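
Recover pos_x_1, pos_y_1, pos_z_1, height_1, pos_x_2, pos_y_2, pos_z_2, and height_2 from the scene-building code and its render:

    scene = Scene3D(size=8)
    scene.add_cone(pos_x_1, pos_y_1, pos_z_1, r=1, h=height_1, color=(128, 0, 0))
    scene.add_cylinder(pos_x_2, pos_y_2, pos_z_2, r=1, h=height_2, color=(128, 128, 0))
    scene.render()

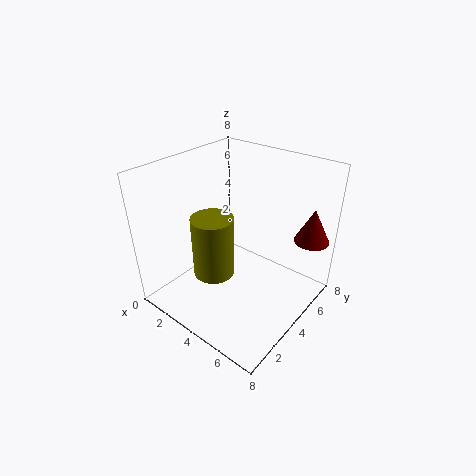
pos_x_1 = 7
pos_y_1 = 7
pos_z_1 = 3.5
height_1 = 2
pos_x_2 = 4.5
pos_y_2 = 1.5
pos_z_2 = 3.5
height_2 = 3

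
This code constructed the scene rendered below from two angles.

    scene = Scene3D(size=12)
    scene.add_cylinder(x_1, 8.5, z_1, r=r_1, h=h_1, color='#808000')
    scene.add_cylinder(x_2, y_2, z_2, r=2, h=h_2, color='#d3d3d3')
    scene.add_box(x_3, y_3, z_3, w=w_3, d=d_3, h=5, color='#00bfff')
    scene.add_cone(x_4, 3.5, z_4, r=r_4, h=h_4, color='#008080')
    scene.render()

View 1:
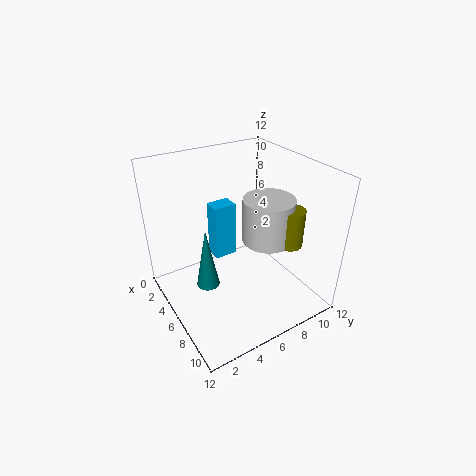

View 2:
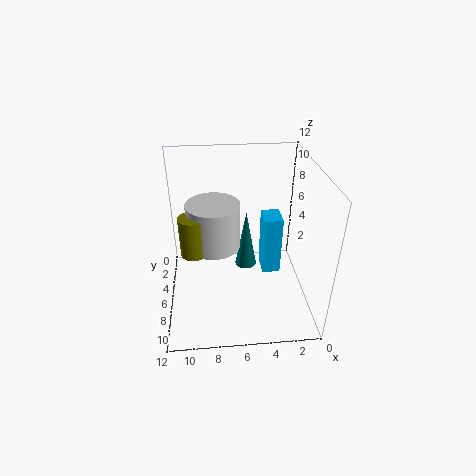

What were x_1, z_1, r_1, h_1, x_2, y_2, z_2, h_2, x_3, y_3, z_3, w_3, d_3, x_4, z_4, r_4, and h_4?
x_1 = 9.5, z_1 = 6.5, r_1 = 1, h_1 = 3, x_2 = 8, y_2 = 7.5, z_2 = 6.5, h_2 = 3.5, x_3 = 2.5, y_3 = 5, z_3 = 3, w_3 = 1.5, d_3 = 2, x_4 = 5, z_4 = 1.5, r_4 = 1, h_4 = 5.5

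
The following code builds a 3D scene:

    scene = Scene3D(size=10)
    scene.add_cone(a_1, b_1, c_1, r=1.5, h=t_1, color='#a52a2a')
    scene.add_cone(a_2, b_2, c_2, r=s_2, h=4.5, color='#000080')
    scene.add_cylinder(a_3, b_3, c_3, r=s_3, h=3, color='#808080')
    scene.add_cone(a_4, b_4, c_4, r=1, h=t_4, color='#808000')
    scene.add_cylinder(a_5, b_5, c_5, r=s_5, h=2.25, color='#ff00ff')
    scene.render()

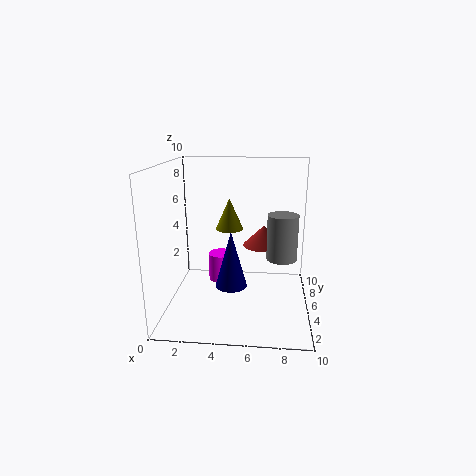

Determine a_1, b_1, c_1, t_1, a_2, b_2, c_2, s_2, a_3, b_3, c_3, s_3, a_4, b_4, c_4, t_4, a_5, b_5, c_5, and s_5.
a_1 = 6.75; b_1 = 6.5; c_1 = 4; t_1 = 1.5; a_2 = 4.25; b_2 = 7; c_2 = 0.25; s_2 = 1.25; a_3 = 8; b_3 = 4; c_3 = 4; s_3 = 1; a_4 = 4.25; b_4 = 6.25; c_4 = 5.25; t_4 = 2.25; a_5 = 3.25; b_5 = 8.25; c_5 = 0.25; s_5 = 1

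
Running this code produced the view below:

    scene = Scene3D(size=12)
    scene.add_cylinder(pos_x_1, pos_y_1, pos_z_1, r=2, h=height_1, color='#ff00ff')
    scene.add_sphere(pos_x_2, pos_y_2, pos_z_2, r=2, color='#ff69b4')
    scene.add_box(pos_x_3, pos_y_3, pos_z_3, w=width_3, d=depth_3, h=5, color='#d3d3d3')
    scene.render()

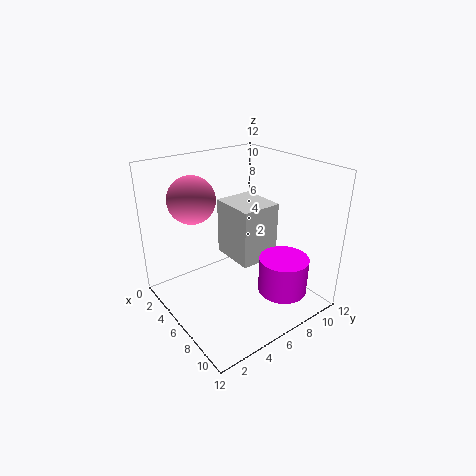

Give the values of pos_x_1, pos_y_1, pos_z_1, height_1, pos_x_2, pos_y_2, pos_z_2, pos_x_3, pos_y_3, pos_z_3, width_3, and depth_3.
pos_x_1 = 9.5; pos_y_1 = 8; pos_z_1 = 2; height_1 = 3; pos_x_2 = 3; pos_y_2 = 3.5; pos_z_2 = 9; pos_x_3 = 3; pos_y_3 = 6; pos_z_3 = 3.5; width_3 = 4; depth_3 = 3.5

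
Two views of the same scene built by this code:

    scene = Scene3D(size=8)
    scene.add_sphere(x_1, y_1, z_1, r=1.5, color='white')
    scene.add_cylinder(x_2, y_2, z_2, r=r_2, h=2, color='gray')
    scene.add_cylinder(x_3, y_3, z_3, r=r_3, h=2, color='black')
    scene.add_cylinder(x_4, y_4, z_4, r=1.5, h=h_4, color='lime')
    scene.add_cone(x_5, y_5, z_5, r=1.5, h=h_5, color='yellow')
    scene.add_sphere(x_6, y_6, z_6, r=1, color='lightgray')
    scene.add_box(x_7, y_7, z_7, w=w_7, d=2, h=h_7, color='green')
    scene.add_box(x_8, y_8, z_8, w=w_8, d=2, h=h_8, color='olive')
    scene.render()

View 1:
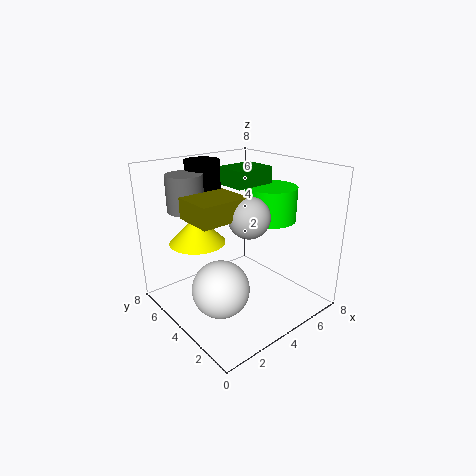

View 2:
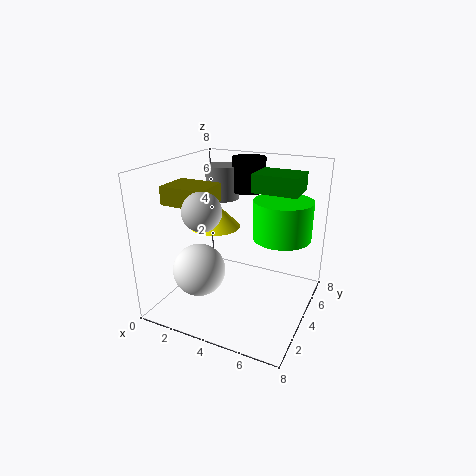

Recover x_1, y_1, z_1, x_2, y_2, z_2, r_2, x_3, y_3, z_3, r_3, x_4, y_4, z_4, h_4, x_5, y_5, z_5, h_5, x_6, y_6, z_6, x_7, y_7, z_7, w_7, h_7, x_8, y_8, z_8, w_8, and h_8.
x_1 = 2, y_1 = 3, z_1 = 2, x_2 = 2, y_2 = 6, z_2 = 5.5, r_2 = 1, x_3 = 3.5, y_3 = 6.5, z_3 = 6, r_3 = 1, x_4 = 6.5, y_4 = 4, z_4 = 4.5, h_4 = 2, x_5 = 2, y_5 = 5, z_5 = 4, h_5 = 1.5, x_6 = 3, y_6 = 2, z_6 = 6, x_7 = 4.5, y_7 = 4.5, z_7 = 6.5, w_7 = 2.5, h_7 = 1, x_8 = 0.5, y_8 = 2, z_8 = 6, w_8 = 2.5, h_8 = 1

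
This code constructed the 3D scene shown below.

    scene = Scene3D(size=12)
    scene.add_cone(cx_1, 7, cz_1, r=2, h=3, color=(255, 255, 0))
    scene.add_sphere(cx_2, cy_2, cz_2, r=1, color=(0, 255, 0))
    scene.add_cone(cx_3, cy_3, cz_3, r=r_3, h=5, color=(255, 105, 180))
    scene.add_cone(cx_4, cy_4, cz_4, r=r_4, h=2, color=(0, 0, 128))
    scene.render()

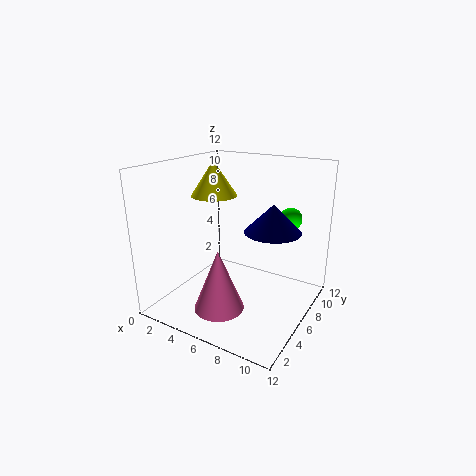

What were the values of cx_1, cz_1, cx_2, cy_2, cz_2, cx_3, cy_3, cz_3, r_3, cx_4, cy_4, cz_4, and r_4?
cx_1 = 3; cz_1 = 9; cx_2 = 9; cy_2 = 10; cz_2 = 7; cx_3 = 6; cy_3 = 3; cz_3 = 1; r_3 = 2; cx_4 = 10; cy_4 = 4; cz_4 = 8; r_4 = 2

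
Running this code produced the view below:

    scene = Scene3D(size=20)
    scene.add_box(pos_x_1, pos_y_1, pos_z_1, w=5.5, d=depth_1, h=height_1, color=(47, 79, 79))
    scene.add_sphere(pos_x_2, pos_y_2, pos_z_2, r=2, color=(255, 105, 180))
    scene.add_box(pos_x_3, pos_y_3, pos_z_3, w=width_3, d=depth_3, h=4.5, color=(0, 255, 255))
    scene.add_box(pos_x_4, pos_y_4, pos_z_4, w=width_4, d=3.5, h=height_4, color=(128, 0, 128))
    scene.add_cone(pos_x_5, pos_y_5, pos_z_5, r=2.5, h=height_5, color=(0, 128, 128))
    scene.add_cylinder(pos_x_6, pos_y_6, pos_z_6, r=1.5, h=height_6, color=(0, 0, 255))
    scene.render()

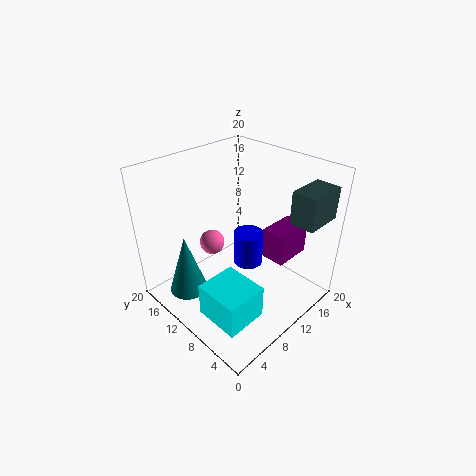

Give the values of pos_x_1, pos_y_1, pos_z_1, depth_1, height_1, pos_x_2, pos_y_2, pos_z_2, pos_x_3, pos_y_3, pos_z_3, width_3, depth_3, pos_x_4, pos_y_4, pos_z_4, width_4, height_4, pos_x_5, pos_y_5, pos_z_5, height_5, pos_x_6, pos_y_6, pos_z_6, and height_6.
pos_x_1 = 14, pos_y_1 = 1, pos_z_1 = 13, depth_1 = 3.5, height_1 = 4.5, pos_x_2 = 11.5, pos_y_2 = 17.5, pos_z_2 = 5, pos_x_3 = 1.5, pos_y_3 = 2.5, pos_z_3 = 3, width_3 = 5.5, depth_3 = 6, pos_x_4 = 13, pos_y_4 = 4.5, pos_z_4 = 6.5, width_4 = 5.5, height_4 = 4.5, pos_x_5 = 2.5, pos_y_5 = 12, pos_z_5 = 4.5, height_5 = 8, pos_x_6 = 4, pos_y_6 = 2.5, pos_z_6 = 13.5, height_6 = 3.5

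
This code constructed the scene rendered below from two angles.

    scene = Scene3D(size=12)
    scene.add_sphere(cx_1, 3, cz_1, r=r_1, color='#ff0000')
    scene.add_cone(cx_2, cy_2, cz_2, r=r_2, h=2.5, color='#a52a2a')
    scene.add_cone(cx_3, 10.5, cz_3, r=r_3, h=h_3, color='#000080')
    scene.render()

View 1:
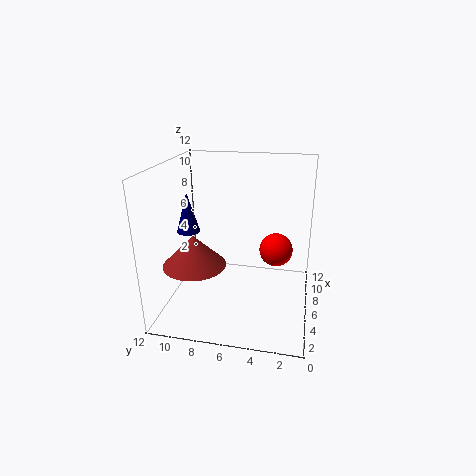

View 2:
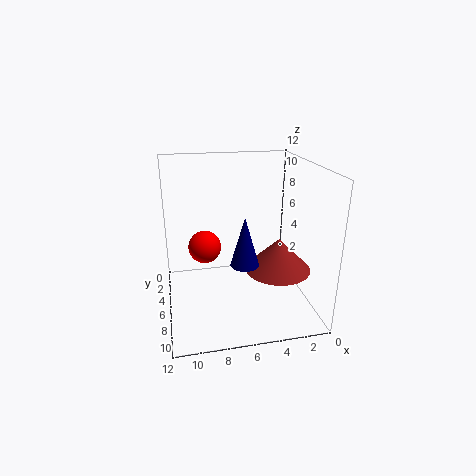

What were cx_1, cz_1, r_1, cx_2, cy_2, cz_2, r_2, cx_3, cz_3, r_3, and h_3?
cx_1 = 8.5
cz_1 = 4
r_1 = 1.5
cx_2 = 3.5
cy_2 = 9
cz_2 = 4.5
r_2 = 2.5
cx_3 = 6.5
cz_3 = 6
r_3 = 1
h_3 = 3.5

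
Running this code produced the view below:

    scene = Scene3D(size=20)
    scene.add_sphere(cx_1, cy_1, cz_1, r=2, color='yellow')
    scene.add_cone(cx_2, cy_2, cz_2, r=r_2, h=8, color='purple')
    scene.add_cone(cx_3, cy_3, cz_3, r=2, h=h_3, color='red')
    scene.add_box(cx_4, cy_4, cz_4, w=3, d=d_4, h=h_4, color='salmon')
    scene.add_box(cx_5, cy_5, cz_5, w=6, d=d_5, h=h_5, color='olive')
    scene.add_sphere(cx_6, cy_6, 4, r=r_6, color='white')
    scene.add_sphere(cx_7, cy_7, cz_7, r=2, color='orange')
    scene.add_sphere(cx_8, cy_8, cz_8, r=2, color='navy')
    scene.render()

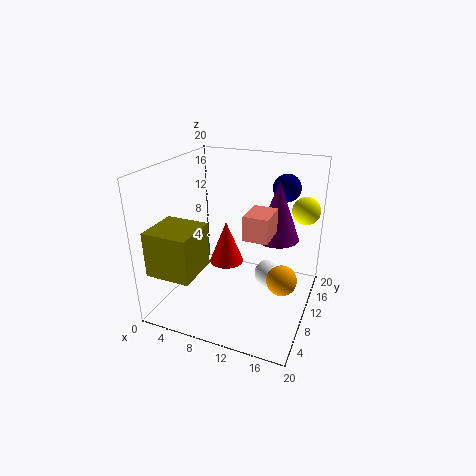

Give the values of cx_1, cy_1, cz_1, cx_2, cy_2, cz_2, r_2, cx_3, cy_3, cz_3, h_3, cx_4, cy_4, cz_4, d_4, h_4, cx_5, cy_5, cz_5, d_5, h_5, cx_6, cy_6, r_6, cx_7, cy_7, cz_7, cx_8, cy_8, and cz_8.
cx_1 = 18
cy_1 = 16
cz_1 = 13
cx_2 = 15
cy_2 = 12
cz_2 = 10
r_2 = 3
cx_3 = 11
cy_3 = 4
cz_3 = 10
h_3 = 5
cx_4 = 13
cy_4 = 4
cz_4 = 13
d_4 = 4
h_4 = 3
cx_5 = 1
cy_5 = 1
cz_5 = 7
d_5 = 6
h_5 = 6
cx_6 = 14
cy_6 = 12
r_6 = 2
cx_7 = 17
cy_7 = 8
cz_7 = 6
cx_8 = 15
cy_8 = 16
cz_8 = 16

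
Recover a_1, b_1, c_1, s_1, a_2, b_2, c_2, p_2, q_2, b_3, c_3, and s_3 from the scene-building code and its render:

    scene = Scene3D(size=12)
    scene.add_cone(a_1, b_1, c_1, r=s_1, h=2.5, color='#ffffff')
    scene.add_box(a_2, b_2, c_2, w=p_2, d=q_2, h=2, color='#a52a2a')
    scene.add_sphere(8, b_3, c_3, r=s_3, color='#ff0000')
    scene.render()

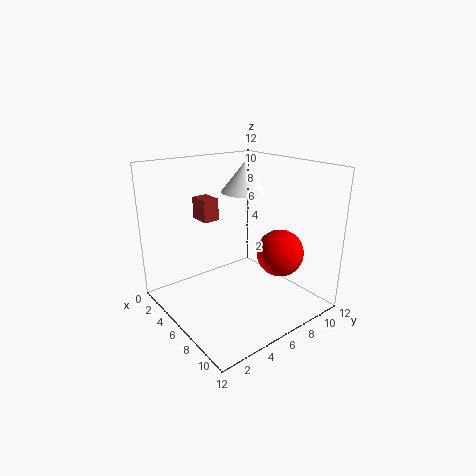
a_1 = 5
b_1 = 7.5
c_1 = 9.5
s_1 = 2
a_2 = 0.5
b_2 = 5
c_2 = 6.5
p_2 = 2
q_2 = 1.5
b_3 = 9
c_3 = 4.5
s_3 = 2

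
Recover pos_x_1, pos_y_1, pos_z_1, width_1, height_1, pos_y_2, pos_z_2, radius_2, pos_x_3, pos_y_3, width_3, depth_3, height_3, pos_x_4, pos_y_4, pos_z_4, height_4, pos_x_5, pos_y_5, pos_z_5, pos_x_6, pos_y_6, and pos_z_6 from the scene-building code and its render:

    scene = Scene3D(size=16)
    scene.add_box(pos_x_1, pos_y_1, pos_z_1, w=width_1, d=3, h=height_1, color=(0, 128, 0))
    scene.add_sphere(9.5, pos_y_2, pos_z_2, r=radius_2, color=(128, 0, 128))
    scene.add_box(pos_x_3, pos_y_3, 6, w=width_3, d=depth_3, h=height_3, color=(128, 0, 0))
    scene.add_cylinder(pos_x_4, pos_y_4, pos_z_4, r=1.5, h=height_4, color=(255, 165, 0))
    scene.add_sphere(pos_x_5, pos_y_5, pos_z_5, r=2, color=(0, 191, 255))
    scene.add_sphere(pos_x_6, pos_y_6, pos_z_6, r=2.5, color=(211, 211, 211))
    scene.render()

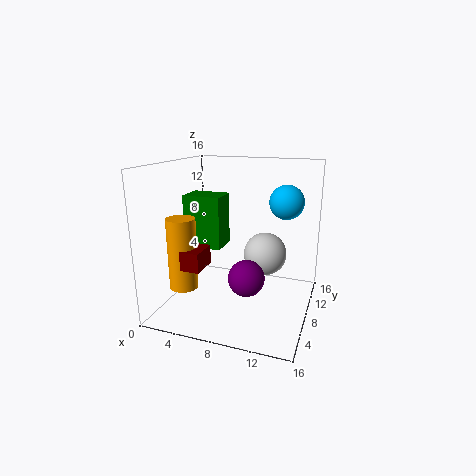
pos_x_1 = 3
pos_y_1 = 5
pos_z_1 = 7.5
width_1 = 4
height_1 = 5.5
pos_y_2 = 6.5
pos_z_2 = 4
radius_2 = 2
pos_x_3 = 4
pos_y_3 = 2
width_3 = 2
depth_3 = 3
height_3 = 2
pos_x_4 = 3.5
pos_y_4 = 3.5
pos_z_4 = 3.5
height_4 = 7.5
pos_x_5 = 12.5
pos_y_5 = 12
pos_z_5 = 11.5
pos_x_6 = 10.5
pos_y_6 = 10.5
pos_z_6 = 5.5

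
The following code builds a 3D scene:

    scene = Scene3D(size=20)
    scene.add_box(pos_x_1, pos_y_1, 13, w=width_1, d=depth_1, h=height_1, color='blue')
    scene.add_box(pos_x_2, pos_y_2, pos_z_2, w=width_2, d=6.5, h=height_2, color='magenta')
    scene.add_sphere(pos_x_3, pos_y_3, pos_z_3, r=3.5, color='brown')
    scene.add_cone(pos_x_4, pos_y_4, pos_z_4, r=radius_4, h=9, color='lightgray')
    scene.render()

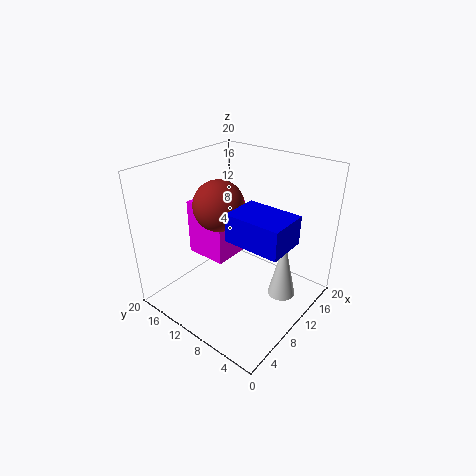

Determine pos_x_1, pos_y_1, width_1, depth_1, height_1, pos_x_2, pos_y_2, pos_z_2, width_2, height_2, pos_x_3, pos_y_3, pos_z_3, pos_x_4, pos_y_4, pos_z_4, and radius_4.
pos_x_1 = 4.5
pos_y_1 = 0.5
width_1 = 5
depth_1 = 7
height_1 = 3.5
pos_x_2 = 9.5
pos_y_2 = 13
pos_z_2 = 4.5
width_2 = 6
height_2 = 8.5
pos_x_3 = 9
pos_y_3 = 12.5
pos_z_3 = 14.5
pos_x_4 = 13.5
pos_y_4 = 4.5
pos_z_4 = 1
radius_4 = 2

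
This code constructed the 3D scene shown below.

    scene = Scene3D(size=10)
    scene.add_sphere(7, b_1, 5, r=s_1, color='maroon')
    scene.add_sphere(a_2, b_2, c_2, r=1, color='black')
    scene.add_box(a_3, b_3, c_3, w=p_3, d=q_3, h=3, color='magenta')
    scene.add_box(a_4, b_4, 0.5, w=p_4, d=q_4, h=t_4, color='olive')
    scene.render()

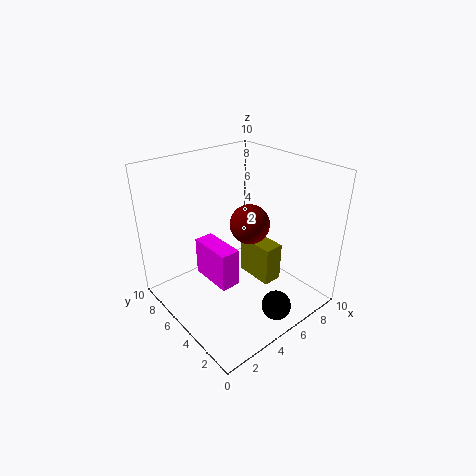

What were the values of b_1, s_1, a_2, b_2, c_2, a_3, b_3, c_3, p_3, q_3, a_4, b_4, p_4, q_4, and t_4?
b_1 = 6
s_1 = 1.5
a_2 = 5.5
b_2 = 1.5
c_2 = 1
a_3 = 4
b_3 = 5.5
c_3 = 0.5
p_3 = 1.5
q_3 = 3.5
a_4 = 7
b_4 = 4
p_4 = 1.5
q_4 = 3
t_4 = 3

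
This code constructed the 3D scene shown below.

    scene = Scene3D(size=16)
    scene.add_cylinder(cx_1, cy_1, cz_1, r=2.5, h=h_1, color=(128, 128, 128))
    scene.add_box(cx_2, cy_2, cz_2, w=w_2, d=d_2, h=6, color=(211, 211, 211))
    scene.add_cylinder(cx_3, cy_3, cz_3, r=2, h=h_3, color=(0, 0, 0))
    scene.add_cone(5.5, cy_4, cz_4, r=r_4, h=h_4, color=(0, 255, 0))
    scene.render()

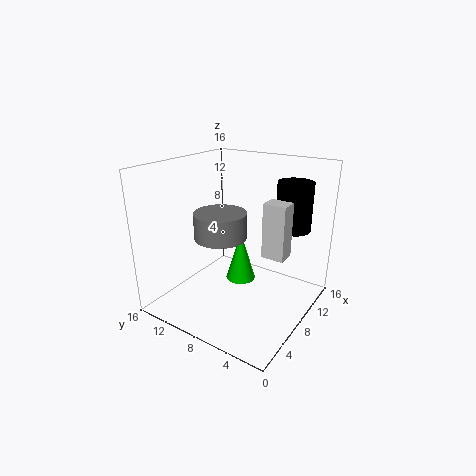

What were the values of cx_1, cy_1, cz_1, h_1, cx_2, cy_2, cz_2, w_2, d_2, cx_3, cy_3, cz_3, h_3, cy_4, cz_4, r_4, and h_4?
cx_1 = 3.5; cy_1 = 7; cz_1 = 10; h_1 = 2.5; cx_2 = 8; cy_2 = 2.5; cz_2 = 6.5; w_2 = 2; d_2 = 2.5; cx_3 = 12.5; cy_3 = 3.5; cz_3 = 8.5; h_3 = 5.5; cy_4 = 6; cz_4 = 5; r_4 = 1.5; h_4 = 5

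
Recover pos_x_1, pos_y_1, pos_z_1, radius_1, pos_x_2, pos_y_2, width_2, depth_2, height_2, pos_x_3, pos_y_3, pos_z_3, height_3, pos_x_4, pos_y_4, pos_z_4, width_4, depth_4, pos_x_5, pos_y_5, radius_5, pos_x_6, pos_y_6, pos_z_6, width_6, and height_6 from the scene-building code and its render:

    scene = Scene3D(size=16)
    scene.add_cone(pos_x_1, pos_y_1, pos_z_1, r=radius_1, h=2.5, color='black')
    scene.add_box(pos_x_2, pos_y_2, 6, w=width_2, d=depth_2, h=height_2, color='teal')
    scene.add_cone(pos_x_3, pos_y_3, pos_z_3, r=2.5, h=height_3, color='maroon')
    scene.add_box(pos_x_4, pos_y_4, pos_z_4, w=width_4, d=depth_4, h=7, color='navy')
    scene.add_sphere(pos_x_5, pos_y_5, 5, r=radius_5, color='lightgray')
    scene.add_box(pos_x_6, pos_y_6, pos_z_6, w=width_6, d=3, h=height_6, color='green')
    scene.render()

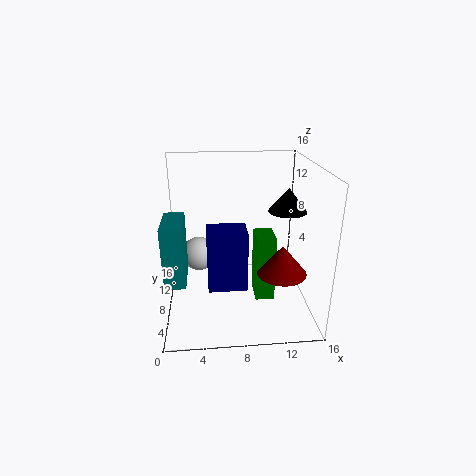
pos_x_1 = 13, pos_y_1 = 6.5, pos_z_1 = 11.5, radius_1 = 2, pos_x_2 = 0.5, pos_y_2 = 1.5, width_2 = 2, depth_2 = 4.5, height_2 = 6, pos_x_3 = 12, pos_y_3 = 3.5, pos_z_3 = 6, height_3 = 3, pos_x_4 = 4.5, pos_y_4 = 6.5, pos_z_4 = 2, width_4 = 4.5, depth_4 = 3.5, pos_x_5 = 3.5, pos_y_5 = 10.5, radius_5 = 2, pos_x_6 = 9.5, pos_y_6 = 4, pos_z_6 = 2.5, width_6 = 2, height_6 = 7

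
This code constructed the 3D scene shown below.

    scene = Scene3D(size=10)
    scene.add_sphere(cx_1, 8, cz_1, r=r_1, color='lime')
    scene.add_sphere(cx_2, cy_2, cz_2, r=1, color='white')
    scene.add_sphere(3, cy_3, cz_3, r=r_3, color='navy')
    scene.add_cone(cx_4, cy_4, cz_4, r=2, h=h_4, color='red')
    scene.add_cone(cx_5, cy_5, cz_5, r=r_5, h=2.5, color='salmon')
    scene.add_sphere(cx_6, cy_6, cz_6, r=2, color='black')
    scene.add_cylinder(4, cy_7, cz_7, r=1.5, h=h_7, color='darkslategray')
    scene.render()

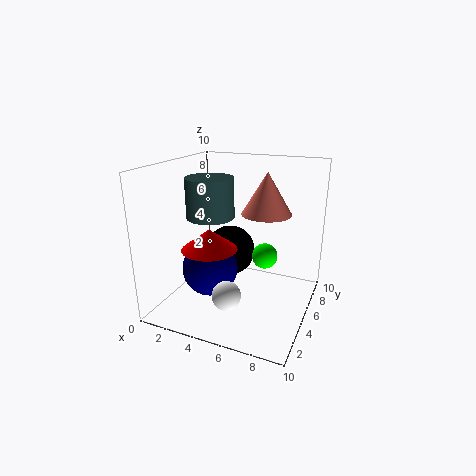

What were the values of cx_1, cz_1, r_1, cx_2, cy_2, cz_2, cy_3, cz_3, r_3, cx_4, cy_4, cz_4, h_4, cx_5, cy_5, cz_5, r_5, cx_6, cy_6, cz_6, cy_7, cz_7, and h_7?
cx_1 = 6; cz_1 = 2.5; r_1 = 1; cx_2 = 5; cy_2 = 3; cz_2 = 1.5; cy_3 = 4.5; cz_3 = 2.5; r_3 = 2; cx_4 = 3; cy_4 = 4.5; cz_4 = 4; h_4 = 1.5; cx_5 = 7.5; cy_5 = 3.5; cz_5 = 7.5; r_5 = 1.5; cx_6 = 3; cy_6 = 8; cz_6 = 2.5; cy_7 = 3; cz_7 = 7; h_7 = 2.5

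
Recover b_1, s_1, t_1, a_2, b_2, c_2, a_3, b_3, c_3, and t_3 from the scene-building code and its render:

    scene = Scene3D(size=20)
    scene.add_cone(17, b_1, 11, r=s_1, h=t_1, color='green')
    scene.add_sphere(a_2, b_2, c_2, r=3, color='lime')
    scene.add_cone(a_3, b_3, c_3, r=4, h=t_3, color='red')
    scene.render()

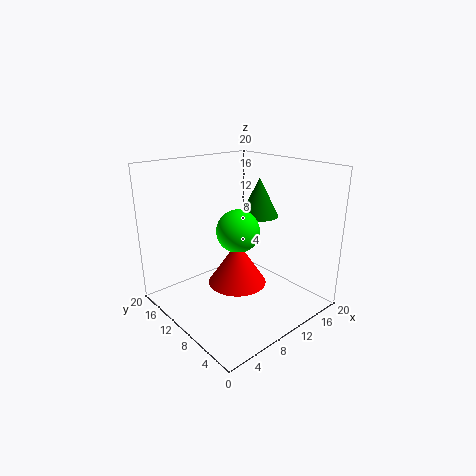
b_1 = 13; s_1 = 3; t_1 = 6; a_2 = 10; b_2 = 10; c_2 = 11; a_3 = 9; b_3 = 9; c_3 = 4; t_3 = 6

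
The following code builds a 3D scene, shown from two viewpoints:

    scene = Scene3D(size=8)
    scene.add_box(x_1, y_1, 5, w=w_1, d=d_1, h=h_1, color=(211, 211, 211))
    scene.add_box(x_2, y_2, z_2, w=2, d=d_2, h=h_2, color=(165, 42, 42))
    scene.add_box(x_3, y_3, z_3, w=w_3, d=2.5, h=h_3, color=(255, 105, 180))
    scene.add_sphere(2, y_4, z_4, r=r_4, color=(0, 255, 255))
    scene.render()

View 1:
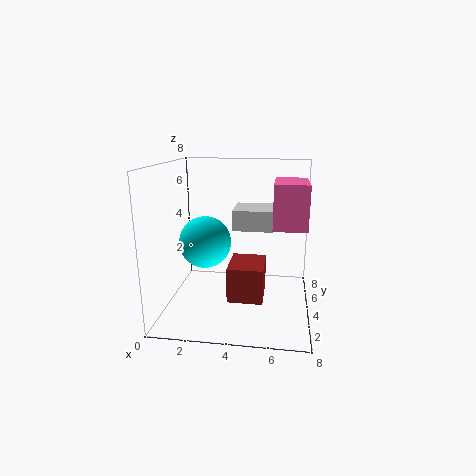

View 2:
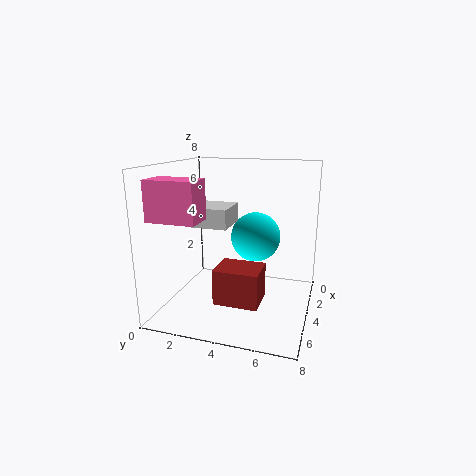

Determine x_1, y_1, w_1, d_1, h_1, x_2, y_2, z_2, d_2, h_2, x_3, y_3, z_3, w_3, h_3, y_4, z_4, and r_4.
x_1 = 4, y_1 = 2, w_1 = 2, d_1 = 2, h_1 = 1, x_2 = 3.5, y_2 = 3, z_2 = 0.5, d_2 = 2.5, h_2 = 2, x_3 = 6, y_3 = 0.5, z_3 = 5.5, w_3 = 1.5, h_3 = 2, y_4 = 4.5, z_4 = 3.5, r_4 = 1.5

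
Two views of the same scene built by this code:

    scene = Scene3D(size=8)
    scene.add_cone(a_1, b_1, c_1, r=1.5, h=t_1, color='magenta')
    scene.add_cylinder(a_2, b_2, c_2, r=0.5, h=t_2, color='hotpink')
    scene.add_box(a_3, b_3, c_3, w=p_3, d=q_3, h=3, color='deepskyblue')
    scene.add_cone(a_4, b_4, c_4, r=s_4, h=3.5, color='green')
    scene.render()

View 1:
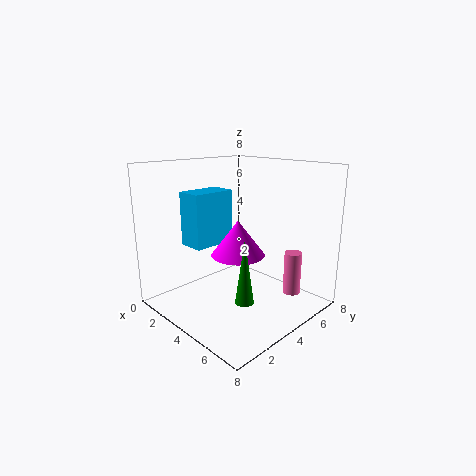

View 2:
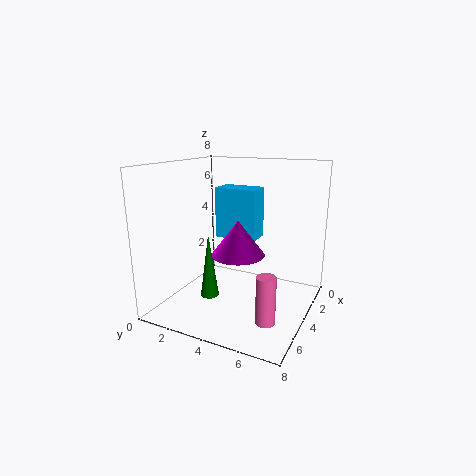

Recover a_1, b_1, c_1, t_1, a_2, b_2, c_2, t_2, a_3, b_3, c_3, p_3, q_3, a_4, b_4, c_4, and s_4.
a_1 = 4, b_1 = 4, c_1 = 3, t_1 = 2, a_2 = 6, b_2 = 6.5, c_2 = 0.5, t_2 = 2.5, a_3 = 1.5, b_3 = 2, c_3 = 3.5, p_3 = 1.5, q_3 = 2.5, a_4 = 5.5, b_4 = 3, c_4 = 1, s_4 = 0.5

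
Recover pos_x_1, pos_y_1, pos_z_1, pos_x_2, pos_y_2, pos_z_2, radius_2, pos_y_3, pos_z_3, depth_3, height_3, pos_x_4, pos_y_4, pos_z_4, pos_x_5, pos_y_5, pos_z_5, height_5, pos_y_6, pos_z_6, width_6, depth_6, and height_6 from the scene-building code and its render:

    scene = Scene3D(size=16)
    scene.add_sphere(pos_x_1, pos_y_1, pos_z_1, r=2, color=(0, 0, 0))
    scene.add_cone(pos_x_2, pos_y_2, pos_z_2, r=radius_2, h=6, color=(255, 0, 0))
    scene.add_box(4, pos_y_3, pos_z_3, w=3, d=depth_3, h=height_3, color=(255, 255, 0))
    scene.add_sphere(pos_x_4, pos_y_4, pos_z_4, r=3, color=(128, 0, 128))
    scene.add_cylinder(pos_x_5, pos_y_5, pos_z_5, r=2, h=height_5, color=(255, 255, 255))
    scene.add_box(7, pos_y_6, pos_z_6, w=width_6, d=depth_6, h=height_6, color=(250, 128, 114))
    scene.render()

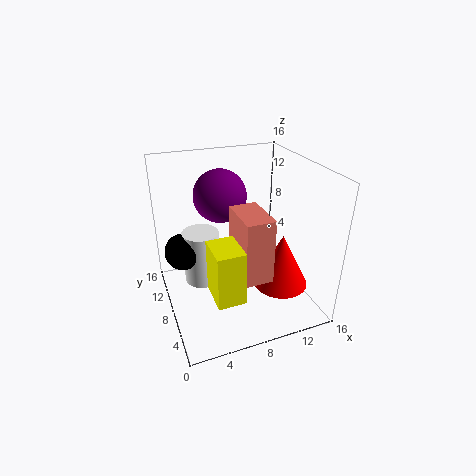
pos_x_1 = 2, pos_y_1 = 9, pos_z_1 = 7, pos_x_2 = 12, pos_y_2 = 5, pos_z_2 = 3, radius_2 = 3, pos_y_3 = 3, pos_z_3 = 3, depth_3 = 4, height_3 = 6, pos_x_4 = 7, pos_y_4 = 11, pos_z_4 = 12, pos_x_5 = 4, pos_y_5 = 9, pos_z_5 = 3, height_5 = 6, pos_y_6 = 3, pos_z_6 = 5, width_6 = 3, depth_6 = 5, height_6 = 7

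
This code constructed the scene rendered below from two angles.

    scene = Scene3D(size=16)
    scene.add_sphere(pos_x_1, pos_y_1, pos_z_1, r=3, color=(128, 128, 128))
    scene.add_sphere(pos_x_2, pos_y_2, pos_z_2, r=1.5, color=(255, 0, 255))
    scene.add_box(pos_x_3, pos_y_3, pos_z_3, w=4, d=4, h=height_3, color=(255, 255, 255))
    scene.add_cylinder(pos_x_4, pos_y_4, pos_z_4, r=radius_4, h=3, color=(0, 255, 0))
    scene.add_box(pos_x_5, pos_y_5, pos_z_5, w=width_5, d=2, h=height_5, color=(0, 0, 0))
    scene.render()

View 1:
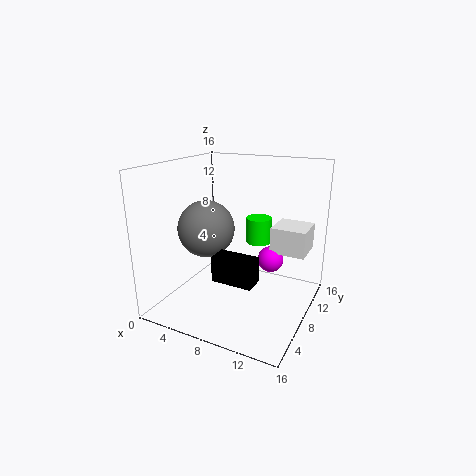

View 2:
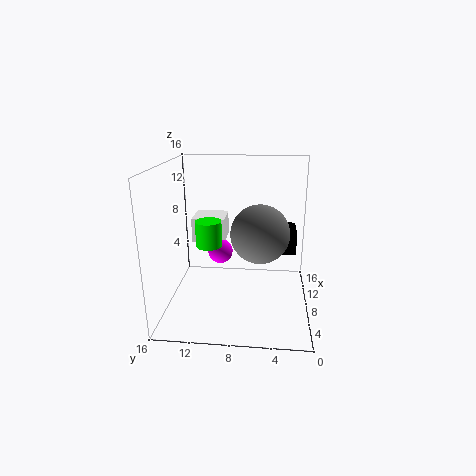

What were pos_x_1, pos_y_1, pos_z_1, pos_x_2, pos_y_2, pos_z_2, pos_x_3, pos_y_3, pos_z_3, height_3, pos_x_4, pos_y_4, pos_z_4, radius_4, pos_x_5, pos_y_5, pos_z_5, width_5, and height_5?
pos_x_1 = 5.5, pos_y_1 = 5.5, pos_z_1 = 9.5, pos_x_2 = 11, pos_y_2 = 10.5, pos_z_2 = 5, pos_x_3 = 11, pos_y_3 = 10, pos_z_3 = 6, height_3 = 3, pos_x_4 = 9, pos_y_4 = 11.5, pos_z_4 = 6.5, radius_4 = 1.5, pos_x_5 = 8.5, pos_y_5 = 1.5, pos_z_5 = 6, width_5 = 4, height_5 = 2.5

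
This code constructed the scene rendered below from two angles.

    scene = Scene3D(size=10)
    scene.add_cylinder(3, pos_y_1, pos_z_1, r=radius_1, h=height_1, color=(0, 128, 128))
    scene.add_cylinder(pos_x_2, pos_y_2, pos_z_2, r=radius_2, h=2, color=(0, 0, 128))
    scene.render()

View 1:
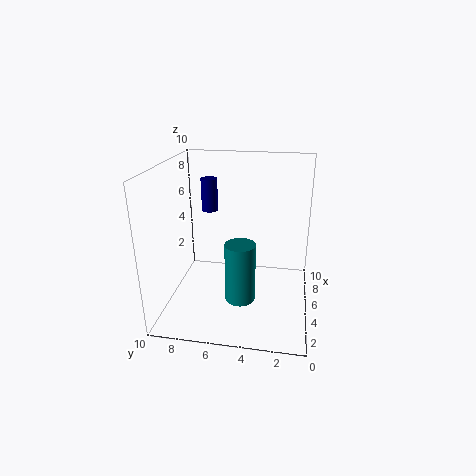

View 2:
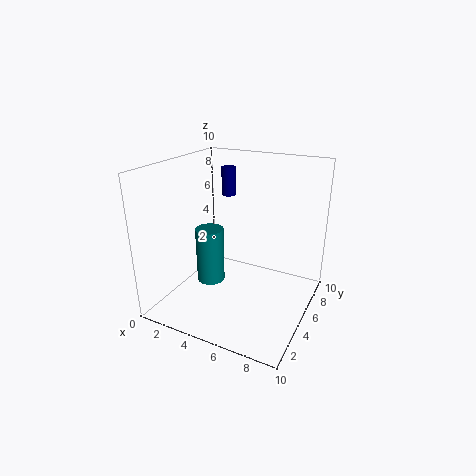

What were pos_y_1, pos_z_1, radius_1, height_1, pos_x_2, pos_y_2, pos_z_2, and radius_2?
pos_y_1 = 4.5
pos_z_1 = 1.5
radius_1 = 1
height_1 = 4
pos_x_2 = 3.5
pos_y_2 = 6.5
pos_z_2 = 7.5
radius_2 = 0.5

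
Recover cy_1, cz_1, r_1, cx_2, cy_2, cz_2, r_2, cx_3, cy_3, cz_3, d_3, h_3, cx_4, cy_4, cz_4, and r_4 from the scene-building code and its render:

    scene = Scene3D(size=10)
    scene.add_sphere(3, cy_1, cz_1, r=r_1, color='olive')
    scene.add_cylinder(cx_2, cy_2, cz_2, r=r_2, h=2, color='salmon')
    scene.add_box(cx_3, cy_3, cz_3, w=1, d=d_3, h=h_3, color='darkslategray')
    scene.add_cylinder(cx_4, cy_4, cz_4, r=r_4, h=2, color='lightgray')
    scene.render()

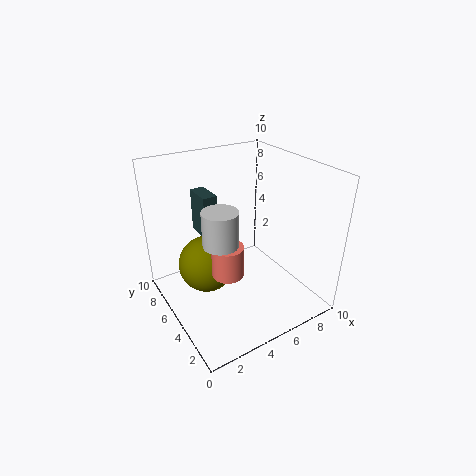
cy_1 = 6; cz_1 = 3; r_1 = 2; cx_2 = 3; cy_2 = 3; cz_2 = 4; r_2 = 1; cx_3 = 3; cy_3 = 6; cz_3 = 5; d_3 = 2; h_3 = 3; cx_4 = 2; cy_4 = 2; cz_4 = 7; r_4 = 1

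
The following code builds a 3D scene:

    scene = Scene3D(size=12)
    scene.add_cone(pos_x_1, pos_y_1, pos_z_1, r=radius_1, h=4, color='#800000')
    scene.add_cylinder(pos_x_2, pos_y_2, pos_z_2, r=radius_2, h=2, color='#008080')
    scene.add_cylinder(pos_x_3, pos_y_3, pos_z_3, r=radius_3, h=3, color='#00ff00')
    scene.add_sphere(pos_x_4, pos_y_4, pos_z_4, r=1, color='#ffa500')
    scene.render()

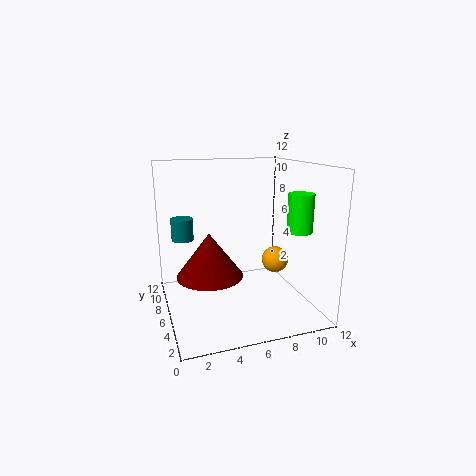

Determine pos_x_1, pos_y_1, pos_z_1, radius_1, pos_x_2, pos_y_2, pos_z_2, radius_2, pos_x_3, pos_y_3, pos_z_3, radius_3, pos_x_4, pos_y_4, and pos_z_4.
pos_x_1 = 4
pos_y_1 = 8
pos_z_1 = 2
radius_1 = 3
pos_x_2 = 2
pos_y_2 = 10
pos_z_2 = 5
radius_2 = 1
pos_x_3 = 10
pos_y_3 = 3
pos_z_3 = 7
radius_3 = 1
pos_x_4 = 8
pos_y_4 = 3
pos_z_4 = 5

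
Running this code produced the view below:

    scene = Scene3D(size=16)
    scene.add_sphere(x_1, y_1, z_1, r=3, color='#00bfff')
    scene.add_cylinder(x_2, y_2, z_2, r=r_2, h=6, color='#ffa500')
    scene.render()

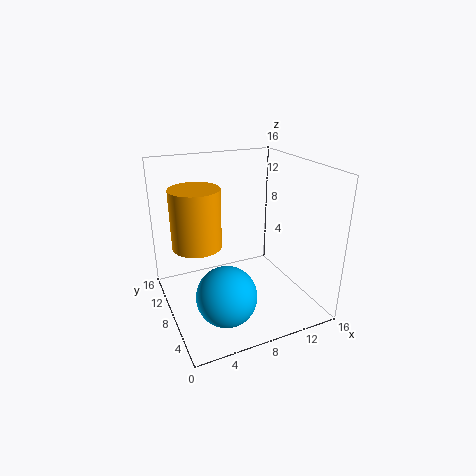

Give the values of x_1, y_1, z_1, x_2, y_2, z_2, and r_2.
x_1 = 4.5
y_1 = 3
z_1 = 4.5
x_2 = 3
y_2 = 7
z_2 = 8.5
r_2 = 2.5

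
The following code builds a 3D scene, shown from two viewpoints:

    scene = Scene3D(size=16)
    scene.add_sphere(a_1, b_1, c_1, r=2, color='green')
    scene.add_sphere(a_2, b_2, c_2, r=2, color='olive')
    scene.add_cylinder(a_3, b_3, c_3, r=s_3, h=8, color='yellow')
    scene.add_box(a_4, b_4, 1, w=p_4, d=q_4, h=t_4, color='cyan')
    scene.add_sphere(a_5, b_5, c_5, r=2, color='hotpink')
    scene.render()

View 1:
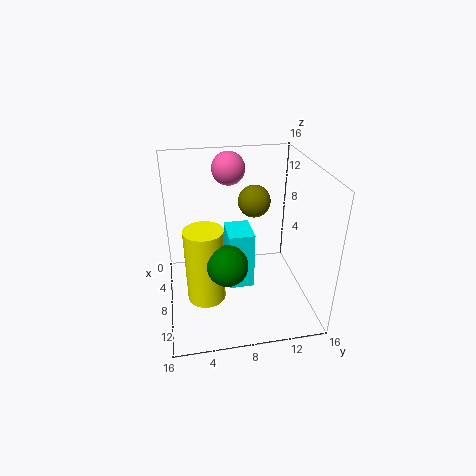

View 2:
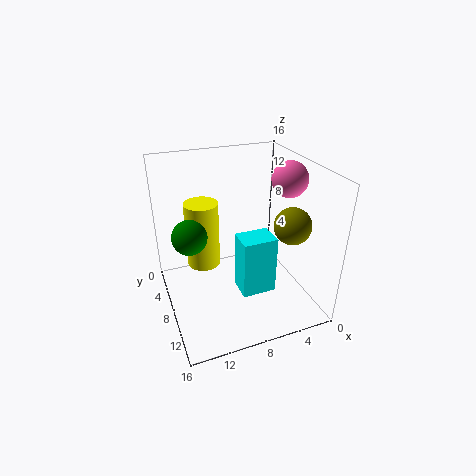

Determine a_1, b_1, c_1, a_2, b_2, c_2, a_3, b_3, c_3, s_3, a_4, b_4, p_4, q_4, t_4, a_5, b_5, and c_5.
a_1 = 13; b_1 = 6; c_1 = 8; a_2 = 3; b_2 = 11; c_2 = 10; a_3 = 11; b_3 = 4; c_3 = 3; s_3 = 2; a_4 = 4; b_4 = 7; p_4 = 4; q_4 = 3; t_4 = 7; a_5 = 2; b_5 = 8; c_5 = 14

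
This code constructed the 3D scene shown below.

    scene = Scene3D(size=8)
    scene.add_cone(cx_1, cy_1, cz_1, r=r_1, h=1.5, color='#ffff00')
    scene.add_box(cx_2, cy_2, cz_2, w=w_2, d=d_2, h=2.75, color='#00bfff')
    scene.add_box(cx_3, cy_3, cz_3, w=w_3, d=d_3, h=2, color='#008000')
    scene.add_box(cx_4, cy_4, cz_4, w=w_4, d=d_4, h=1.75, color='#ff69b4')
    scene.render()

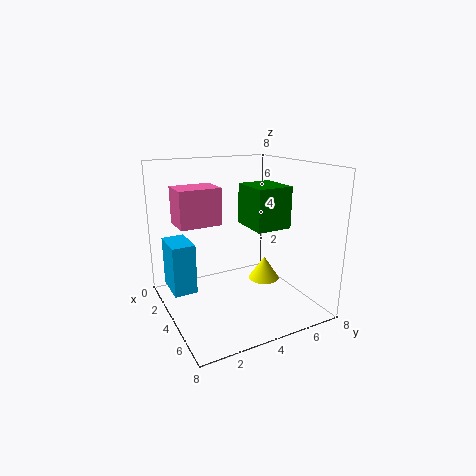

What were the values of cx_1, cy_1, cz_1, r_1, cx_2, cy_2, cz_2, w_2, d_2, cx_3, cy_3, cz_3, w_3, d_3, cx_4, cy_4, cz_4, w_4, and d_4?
cx_1 = 2.5; cy_1 = 6.75; cz_1 = 0.25; r_1 = 1; cx_2 = 2; cy_2 = 0.25; cz_2 = 1.25; w_2 = 2; d_2 = 1.25; cx_3 = 5; cy_3 = 3.5; cz_3 = 5.25; w_3 = 2; d_3 = 1.75; cx_4 = 4.25; cy_4 = 0.25; cz_4 = 5.5; w_4 = 1.5; d_4 = 2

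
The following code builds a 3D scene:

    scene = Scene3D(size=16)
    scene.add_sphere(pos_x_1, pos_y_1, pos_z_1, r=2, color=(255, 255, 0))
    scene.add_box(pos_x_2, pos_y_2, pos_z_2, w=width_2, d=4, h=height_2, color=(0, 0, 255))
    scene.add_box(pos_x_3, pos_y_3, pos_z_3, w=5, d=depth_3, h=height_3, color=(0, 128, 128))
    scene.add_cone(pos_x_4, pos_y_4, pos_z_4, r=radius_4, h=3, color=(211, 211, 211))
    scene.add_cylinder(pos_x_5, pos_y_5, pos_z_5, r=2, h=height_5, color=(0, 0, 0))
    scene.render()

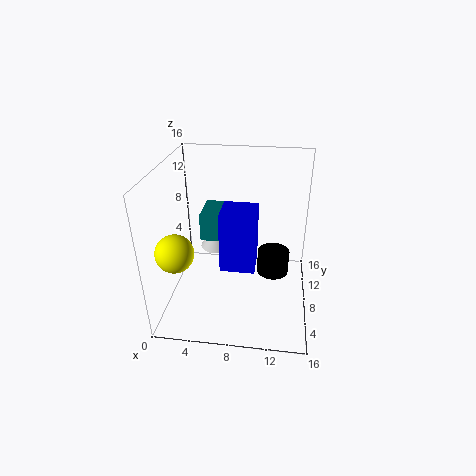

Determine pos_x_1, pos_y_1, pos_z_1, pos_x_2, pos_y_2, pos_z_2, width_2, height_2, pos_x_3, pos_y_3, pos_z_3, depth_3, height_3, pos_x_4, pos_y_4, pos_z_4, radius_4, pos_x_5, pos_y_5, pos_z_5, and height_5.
pos_x_1 = 2, pos_y_1 = 4, pos_z_1 = 8, pos_x_2 = 6, pos_y_2 = 7, pos_z_2 = 4, width_2 = 4, height_2 = 7, pos_x_3 = 4, pos_y_3 = 7, pos_z_3 = 8, depth_3 = 4, height_3 = 3, pos_x_4 = 5, pos_y_4 = 11, pos_z_4 = 5, radius_4 = 2, pos_x_5 = 12, pos_y_5 = 12, pos_z_5 = 1, height_5 = 3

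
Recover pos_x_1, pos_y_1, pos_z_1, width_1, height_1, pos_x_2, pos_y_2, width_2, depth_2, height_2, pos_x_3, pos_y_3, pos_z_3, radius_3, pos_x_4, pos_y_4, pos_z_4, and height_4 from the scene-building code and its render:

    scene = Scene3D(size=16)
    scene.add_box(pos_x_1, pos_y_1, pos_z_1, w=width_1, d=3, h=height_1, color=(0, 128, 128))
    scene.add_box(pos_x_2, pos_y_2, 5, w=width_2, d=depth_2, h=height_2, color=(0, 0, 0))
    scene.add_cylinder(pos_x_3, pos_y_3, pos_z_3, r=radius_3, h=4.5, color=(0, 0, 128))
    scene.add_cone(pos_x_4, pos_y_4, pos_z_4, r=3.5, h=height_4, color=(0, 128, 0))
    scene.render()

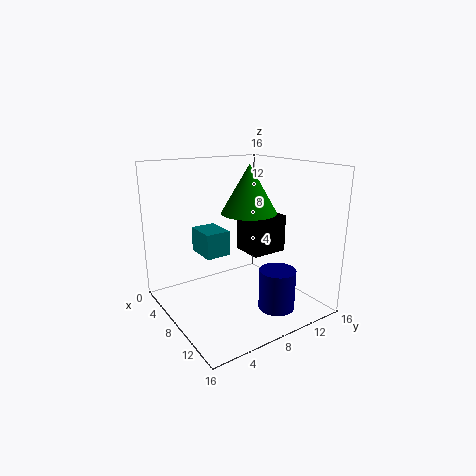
pos_x_1 = 1.5; pos_y_1 = 5.5; pos_z_1 = 5; width_1 = 4; height_1 = 3; pos_x_2 = 4; pos_y_2 = 10.5; width_2 = 4; depth_2 = 4.5; height_2 = 4.5; pos_x_3 = 12; pos_y_3 = 10.5; pos_z_3 = 0.5; radius_3 = 2; pos_x_4 = 4.5; pos_y_4 = 12; pos_z_4 = 9.5; height_4 = 6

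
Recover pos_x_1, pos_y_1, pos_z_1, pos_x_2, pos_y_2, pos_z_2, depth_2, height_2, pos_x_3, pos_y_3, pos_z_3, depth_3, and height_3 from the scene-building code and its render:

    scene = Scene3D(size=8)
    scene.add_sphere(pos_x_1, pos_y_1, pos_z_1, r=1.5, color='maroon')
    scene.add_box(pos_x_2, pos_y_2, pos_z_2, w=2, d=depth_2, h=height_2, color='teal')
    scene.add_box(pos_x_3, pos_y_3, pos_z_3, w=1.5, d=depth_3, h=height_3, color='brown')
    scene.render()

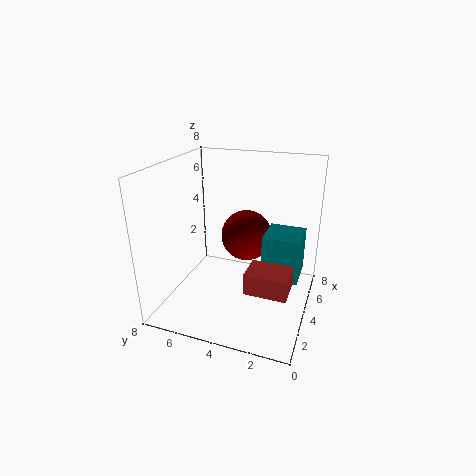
pos_x_1 = 5.5
pos_y_1 = 4
pos_z_1 = 3.5
pos_x_2 = 3.5
pos_y_2 = 0.5
pos_z_2 = 2
depth_2 = 2
height_2 = 2.5
pos_x_3 = 0.5
pos_y_3 = 0.5
pos_z_3 = 3
depth_3 = 2
height_3 = 1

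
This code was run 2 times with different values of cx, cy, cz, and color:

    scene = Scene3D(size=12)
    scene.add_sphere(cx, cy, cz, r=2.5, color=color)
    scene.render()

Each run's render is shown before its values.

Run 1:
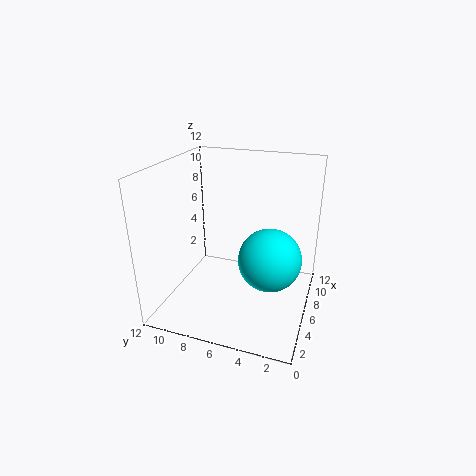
cx = 5, cy = 3, cz = 5, color = 'cyan'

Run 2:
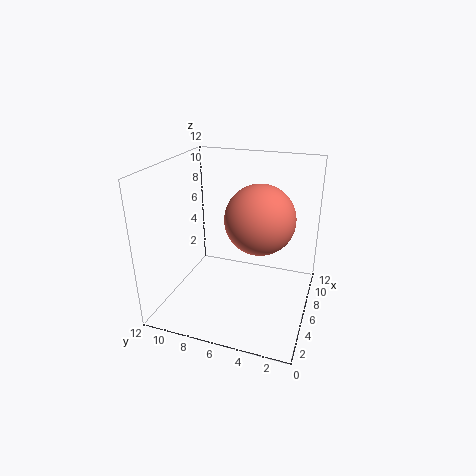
cx = 3.5, cy = 3.5, cz = 9, color = 'salmon'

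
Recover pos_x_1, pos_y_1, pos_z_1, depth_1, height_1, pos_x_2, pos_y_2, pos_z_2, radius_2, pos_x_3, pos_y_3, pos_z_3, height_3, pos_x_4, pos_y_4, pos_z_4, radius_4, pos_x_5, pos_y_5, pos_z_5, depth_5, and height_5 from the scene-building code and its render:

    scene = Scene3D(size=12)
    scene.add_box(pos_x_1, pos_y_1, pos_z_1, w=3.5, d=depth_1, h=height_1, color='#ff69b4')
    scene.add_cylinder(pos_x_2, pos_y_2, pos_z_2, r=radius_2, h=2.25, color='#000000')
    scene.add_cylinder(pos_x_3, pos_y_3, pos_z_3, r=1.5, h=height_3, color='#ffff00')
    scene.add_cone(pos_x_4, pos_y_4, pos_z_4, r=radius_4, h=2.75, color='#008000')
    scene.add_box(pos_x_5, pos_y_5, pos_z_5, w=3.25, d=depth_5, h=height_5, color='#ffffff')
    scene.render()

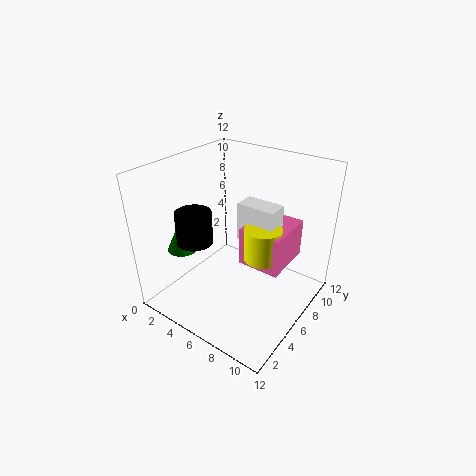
pos_x_1 = 6.5
pos_y_1 = 5.5
pos_z_1 = 4
depth_1 = 4.25
height_1 = 3.25
pos_x_2 = 5.75
pos_y_2 = 1.25
pos_z_2 = 8
radius_2 = 1.25
pos_x_3 = 8.25
pos_y_3 = 6.25
pos_z_3 = 4.75
height_3 = 2.75
pos_x_4 = 2.25
pos_y_4 = 3.25
pos_z_4 = 5
radius_4 = 1.25
pos_x_5 = 5.75
pos_y_5 = 6.25
pos_z_5 = 5.75
depth_5 = 1.75
height_5 = 3.25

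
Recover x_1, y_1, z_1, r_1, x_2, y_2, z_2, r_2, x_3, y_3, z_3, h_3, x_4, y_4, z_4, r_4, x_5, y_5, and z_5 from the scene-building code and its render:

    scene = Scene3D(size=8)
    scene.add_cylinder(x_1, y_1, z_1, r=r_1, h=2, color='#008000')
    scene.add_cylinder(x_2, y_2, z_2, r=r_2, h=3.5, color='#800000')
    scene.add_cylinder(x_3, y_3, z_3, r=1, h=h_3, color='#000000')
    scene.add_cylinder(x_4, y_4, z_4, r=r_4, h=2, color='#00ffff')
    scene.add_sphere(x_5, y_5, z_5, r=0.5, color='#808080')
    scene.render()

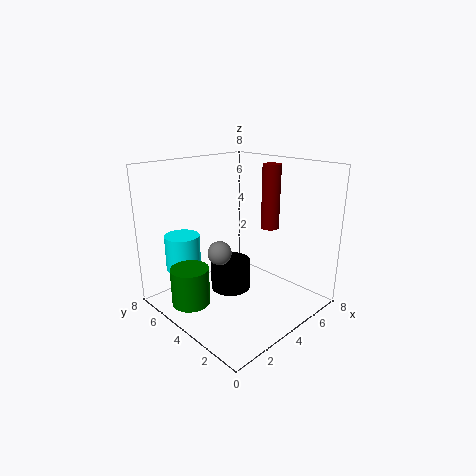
x_1 = 1
y_1 = 4.5
z_1 = 1
r_1 = 1
x_2 = 5.5
y_2 = 3
z_2 = 4.5
r_2 = 0.5
x_3 = 2.5
y_3 = 3
z_3 = 2
h_3 = 1.5
x_4 = 2
y_4 = 6.5
z_4 = 2
r_4 = 1
x_5 = 0.5
y_5 = 1.5
z_5 = 5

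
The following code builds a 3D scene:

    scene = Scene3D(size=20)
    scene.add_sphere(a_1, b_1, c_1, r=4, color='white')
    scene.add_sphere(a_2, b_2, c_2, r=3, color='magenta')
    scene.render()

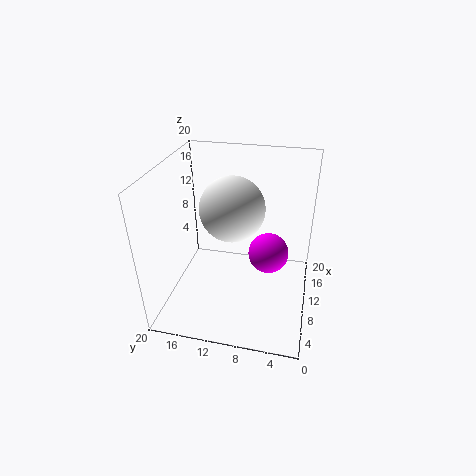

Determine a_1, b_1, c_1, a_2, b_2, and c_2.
a_1 = 7, b_1 = 10, c_1 = 16, a_2 = 13, b_2 = 6, c_2 = 6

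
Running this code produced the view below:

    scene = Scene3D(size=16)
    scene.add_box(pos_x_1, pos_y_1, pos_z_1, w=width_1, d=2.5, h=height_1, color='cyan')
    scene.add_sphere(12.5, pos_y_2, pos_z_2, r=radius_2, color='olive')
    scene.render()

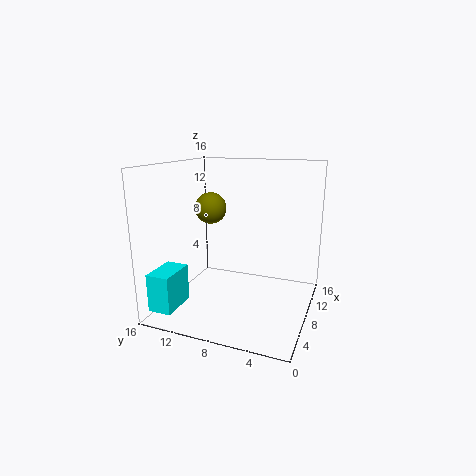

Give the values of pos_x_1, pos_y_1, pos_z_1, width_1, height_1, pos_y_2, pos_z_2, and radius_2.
pos_x_1 = 0.5; pos_y_1 = 12.5; pos_z_1 = 1.5; width_1 = 4; height_1 = 4; pos_y_2 = 13.5; pos_z_2 = 10; radius_2 = 2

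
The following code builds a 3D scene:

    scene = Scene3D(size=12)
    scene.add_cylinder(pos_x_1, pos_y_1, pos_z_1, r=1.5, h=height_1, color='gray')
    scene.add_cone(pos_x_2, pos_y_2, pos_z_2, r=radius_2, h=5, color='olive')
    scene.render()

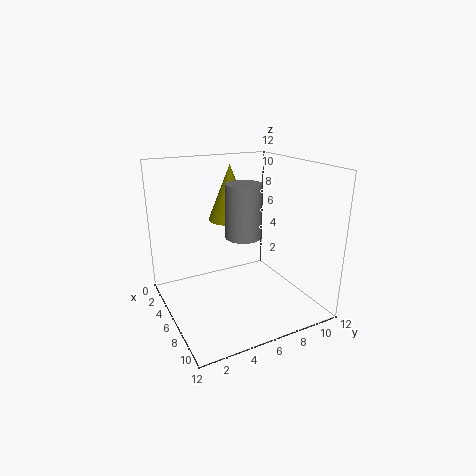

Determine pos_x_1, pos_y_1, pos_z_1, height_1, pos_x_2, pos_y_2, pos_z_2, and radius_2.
pos_x_1 = 6, pos_y_1 = 6.5, pos_z_1 = 6, height_1 = 4.5, pos_x_2 = 2.5, pos_y_2 = 7, pos_z_2 = 6.5, radius_2 = 2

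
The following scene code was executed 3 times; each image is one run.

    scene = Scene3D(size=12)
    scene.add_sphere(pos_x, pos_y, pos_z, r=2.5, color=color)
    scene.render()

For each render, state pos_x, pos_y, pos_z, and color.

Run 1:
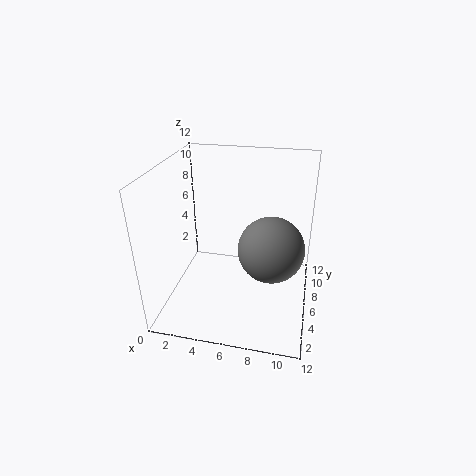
pos_x = 9; pos_y = 4; pos_z = 6.5; color = 'gray'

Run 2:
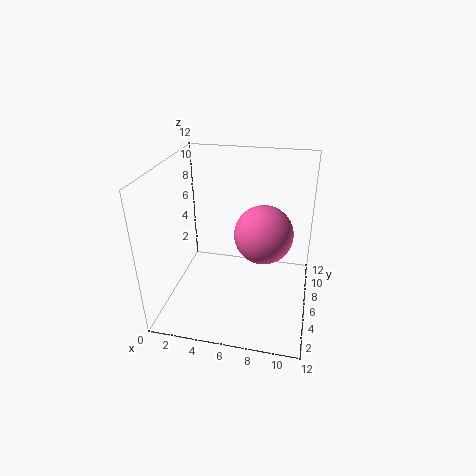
pos_x = 8; pos_y = 7; pos_z = 6; color = 'hotpink'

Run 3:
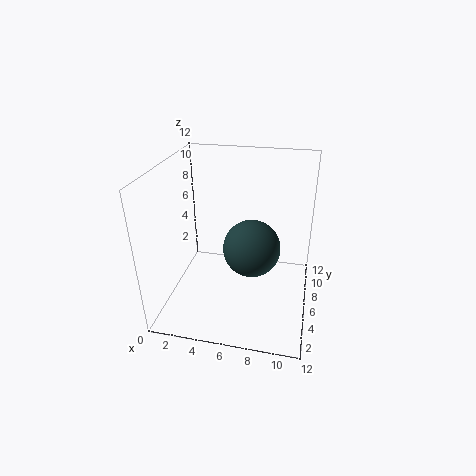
pos_x = 7; pos_y = 7; pos_z = 4.5; color = 'darkslategray'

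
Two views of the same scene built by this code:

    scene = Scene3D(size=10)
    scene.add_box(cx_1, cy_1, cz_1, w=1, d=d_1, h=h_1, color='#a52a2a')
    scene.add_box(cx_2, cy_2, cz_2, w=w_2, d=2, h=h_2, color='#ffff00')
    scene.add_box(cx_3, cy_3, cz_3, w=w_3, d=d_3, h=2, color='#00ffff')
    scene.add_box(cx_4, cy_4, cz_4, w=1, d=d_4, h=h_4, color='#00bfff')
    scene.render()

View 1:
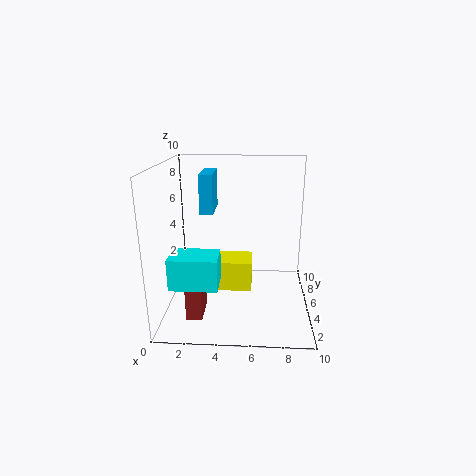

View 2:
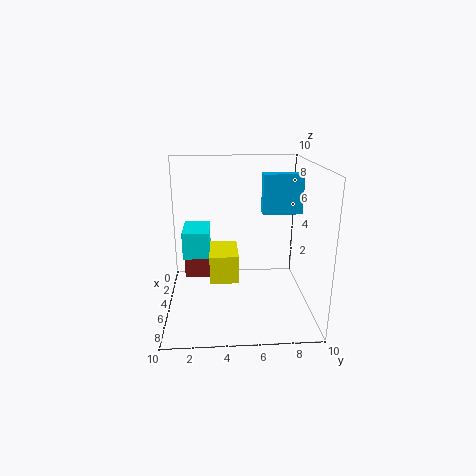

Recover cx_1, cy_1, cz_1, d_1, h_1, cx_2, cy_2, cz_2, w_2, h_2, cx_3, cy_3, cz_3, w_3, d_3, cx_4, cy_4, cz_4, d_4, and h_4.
cx_1 = 2, cy_1 = 1, cz_1 = 1, d_1 = 2, h_1 = 2, cx_2 = 3, cy_2 = 3, cz_2 = 2, w_2 = 3, h_2 = 2, cx_3 = 1, cy_3 = 1, cz_3 = 3, w_3 = 3, d_3 = 2, cx_4 = 2, cy_4 = 7, cz_4 = 6, d_4 = 3, h_4 = 3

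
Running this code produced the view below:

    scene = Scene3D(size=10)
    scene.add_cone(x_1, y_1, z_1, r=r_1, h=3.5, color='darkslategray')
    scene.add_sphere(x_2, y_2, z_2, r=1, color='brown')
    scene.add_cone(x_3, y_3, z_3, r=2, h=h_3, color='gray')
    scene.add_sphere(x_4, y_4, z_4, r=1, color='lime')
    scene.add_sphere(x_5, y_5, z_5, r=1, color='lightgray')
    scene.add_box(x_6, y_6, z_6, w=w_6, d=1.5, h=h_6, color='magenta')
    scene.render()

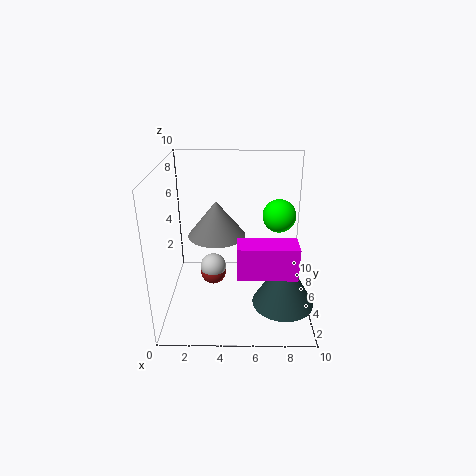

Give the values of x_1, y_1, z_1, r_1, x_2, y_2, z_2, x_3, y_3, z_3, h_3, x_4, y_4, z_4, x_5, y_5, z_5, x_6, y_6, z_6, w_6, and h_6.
x_1 = 8
y_1 = 2.5
z_1 = 1.5
r_1 = 2
x_2 = 3
y_2 = 7
z_2 = 1
x_3 = 3.5
y_3 = 5.5
z_3 = 5
h_3 = 2.5
x_4 = 7.5
y_4 = 3
z_4 = 7.5
x_5 = 3
y_5 = 7
z_5 = 1.5
x_6 = 5
y_6 = 0.5
z_6 = 4.5
w_6 = 3.5
h_6 = 2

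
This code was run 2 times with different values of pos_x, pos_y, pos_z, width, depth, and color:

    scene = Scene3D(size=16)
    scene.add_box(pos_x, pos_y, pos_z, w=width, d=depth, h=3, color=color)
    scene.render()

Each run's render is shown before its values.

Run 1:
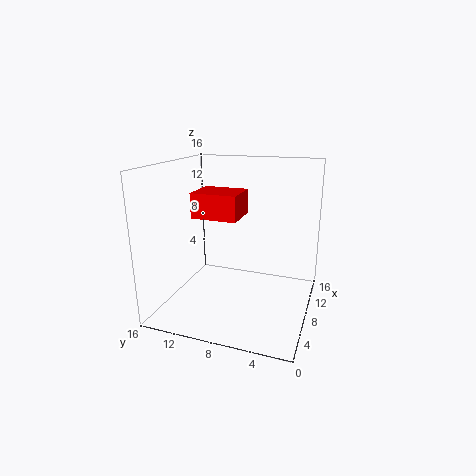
pos_x = 8.5, pos_y = 8.5, pos_z = 9.5, width = 4.5, depth = 5.5, color = 'red'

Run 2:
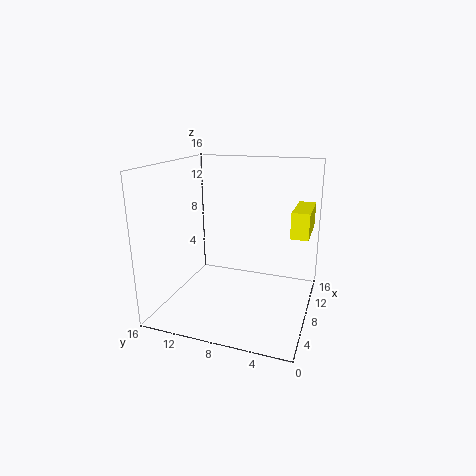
pos_x = 9.5, pos_y = 0.5, pos_z = 8, width = 5.5, depth = 2, color = 'yellow'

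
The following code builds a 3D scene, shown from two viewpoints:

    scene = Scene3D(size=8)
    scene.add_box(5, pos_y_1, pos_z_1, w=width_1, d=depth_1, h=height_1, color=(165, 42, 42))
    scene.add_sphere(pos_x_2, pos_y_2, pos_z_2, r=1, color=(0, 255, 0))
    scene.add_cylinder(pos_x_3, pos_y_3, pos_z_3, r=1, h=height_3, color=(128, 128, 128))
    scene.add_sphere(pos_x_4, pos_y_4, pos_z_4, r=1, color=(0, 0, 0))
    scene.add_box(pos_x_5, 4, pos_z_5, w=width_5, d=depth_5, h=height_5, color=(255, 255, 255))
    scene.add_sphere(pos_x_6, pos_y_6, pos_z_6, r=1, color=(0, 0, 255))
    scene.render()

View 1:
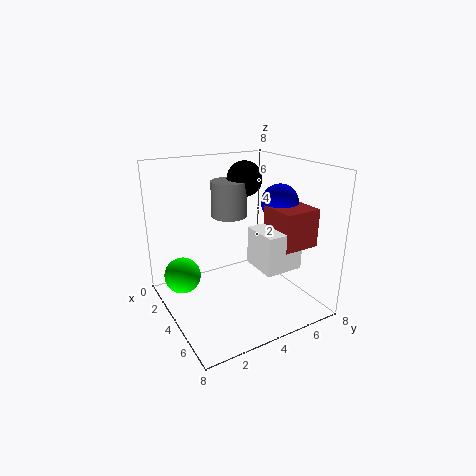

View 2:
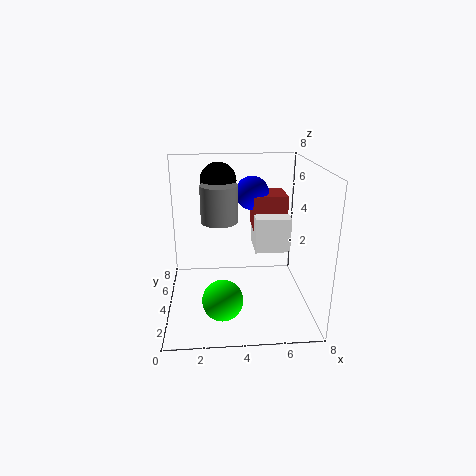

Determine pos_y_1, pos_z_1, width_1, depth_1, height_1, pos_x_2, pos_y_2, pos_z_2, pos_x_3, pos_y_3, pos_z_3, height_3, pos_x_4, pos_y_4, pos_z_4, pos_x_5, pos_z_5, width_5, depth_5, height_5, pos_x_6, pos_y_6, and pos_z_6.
pos_y_1 = 5
pos_z_1 = 4
width_1 = 2
depth_1 = 2
height_1 = 2
pos_x_2 = 3
pos_y_2 = 1
pos_z_2 = 2
pos_x_3 = 3
pos_y_3 = 4
pos_z_3 = 5
height_3 = 2
pos_x_4 = 3
pos_y_4 = 5
pos_z_4 = 7
pos_x_5 = 5
pos_z_5 = 3
width_5 = 2
depth_5 = 2
height_5 = 2
pos_x_6 = 5
pos_y_6 = 6
pos_z_6 = 6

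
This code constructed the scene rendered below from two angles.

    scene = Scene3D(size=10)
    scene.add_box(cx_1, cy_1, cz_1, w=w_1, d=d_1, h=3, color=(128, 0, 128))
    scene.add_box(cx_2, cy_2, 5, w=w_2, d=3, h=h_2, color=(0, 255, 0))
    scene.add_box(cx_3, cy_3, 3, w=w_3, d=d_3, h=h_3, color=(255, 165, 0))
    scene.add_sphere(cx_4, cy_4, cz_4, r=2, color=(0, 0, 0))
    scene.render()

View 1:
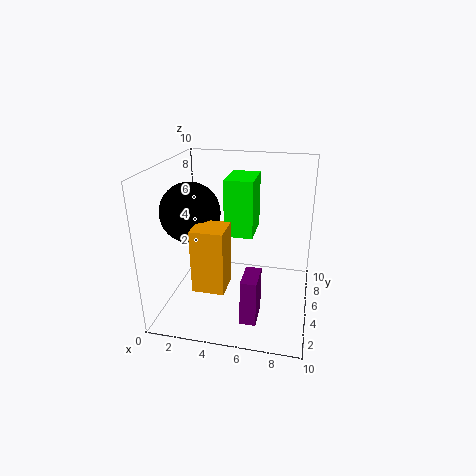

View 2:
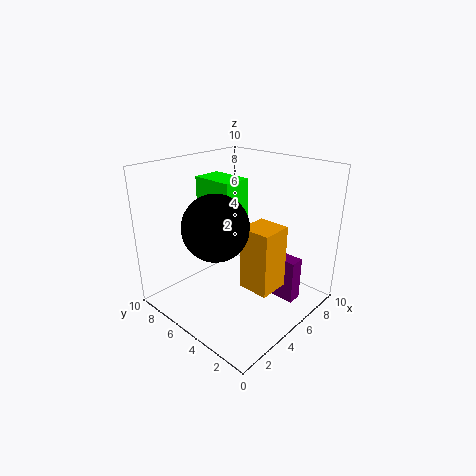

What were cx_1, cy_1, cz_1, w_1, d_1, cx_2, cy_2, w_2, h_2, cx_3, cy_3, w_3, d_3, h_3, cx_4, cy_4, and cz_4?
cx_1 = 6, cy_1 = 1, cz_1 = 1, w_1 = 1, d_1 = 2, cx_2 = 4, cy_2 = 5, w_2 = 2, h_2 = 4, cx_3 = 3, cy_3 = 1, w_3 = 2, d_3 = 2, h_3 = 4, cx_4 = 2, cy_4 = 4, cz_4 = 7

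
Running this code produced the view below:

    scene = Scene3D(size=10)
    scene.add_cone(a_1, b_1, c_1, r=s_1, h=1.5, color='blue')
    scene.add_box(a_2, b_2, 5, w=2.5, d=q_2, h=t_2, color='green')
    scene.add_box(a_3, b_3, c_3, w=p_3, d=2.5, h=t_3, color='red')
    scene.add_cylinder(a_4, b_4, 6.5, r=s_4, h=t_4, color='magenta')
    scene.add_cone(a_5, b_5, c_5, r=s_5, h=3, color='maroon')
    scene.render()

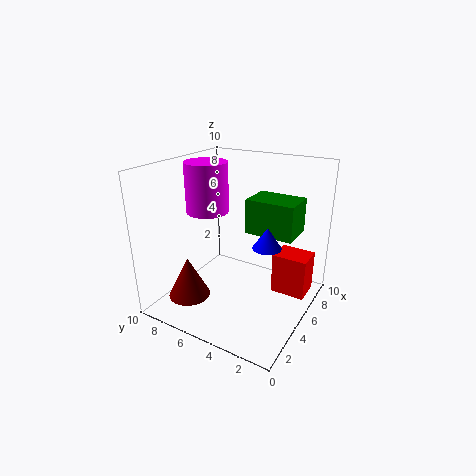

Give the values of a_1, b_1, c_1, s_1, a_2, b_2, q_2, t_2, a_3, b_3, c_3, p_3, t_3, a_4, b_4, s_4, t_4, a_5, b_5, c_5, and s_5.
a_1 = 5.5, b_1 = 3, c_1 = 4.5, s_1 = 1, a_2 = 6, b_2 = 1.5, q_2 = 3.5, t_2 = 2.5, a_3 = 6.5, b_3 = 0.5, c_3 = 0.5, p_3 = 2, t_3 = 3, a_4 = 5, b_4 = 7.5, s_4 = 1.5, t_4 = 3.5, a_5 = 3, b_5 = 8, c_5 = 0.5, s_5 = 1.5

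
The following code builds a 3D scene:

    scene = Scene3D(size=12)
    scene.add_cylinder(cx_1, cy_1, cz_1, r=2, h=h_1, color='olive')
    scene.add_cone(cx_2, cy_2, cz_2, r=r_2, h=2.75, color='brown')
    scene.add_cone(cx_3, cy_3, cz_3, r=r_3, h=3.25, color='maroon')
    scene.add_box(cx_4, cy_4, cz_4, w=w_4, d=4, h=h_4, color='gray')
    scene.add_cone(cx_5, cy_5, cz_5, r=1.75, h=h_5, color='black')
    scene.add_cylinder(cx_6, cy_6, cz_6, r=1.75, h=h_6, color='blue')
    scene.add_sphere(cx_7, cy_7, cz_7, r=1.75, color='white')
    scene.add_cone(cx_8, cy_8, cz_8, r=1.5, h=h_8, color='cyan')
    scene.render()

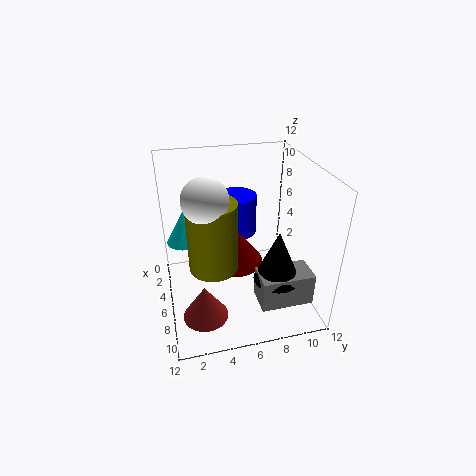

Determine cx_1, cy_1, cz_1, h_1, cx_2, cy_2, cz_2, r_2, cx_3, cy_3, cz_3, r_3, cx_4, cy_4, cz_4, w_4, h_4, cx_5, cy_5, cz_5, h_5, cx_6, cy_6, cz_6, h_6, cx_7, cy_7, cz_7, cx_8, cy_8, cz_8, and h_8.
cx_1 = 6.75, cy_1 = 3.75, cz_1 = 4, h_1 = 5.75, cx_2 = 9.5, cy_2 = 2.5, cz_2 = 1.5, r_2 = 1.75, cx_3 = 5.5, cy_3 = 5.75, cz_3 = 3.5, r_3 = 2.5, cx_4 = 9.25, cy_4 = 6.5, cz_4 = 2.75, w_4 = 2.25, h_4 = 2.5, cx_5 = 10, cy_5 = 8, cz_5 = 4.5, h_5 = 4, cx_6 = 3.5, cy_6 = 6.5, cz_6 = 5.25, h_6 = 3.5, cx_7 = 7.25, cy_7 = 3.25, cz_7 = 10.25, cx_8 = 4.5, cy_8 = 1.75, cz_8 = 5.5, h_8 = 2.75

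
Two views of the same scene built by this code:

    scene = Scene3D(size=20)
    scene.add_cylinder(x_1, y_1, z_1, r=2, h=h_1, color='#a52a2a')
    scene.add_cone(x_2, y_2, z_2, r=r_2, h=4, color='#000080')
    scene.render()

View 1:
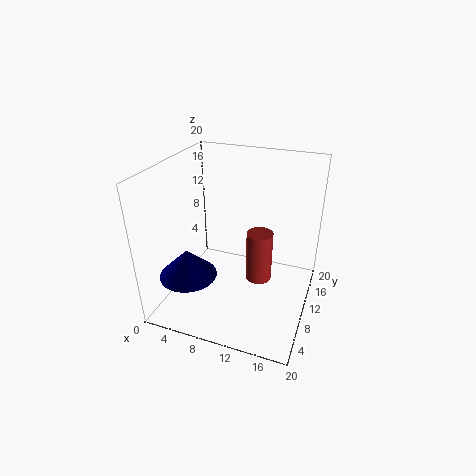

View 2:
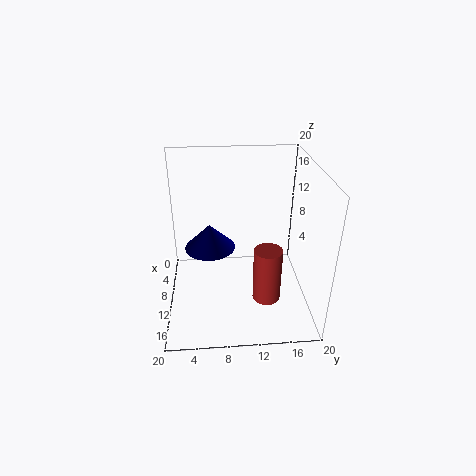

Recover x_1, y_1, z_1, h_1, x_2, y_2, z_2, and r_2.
x_1 = 12, y_1 = 14, z_1 = 1, h_1 = 8, x_2 = 4, y_2 = 6, z_2 = 5, r_2 = 4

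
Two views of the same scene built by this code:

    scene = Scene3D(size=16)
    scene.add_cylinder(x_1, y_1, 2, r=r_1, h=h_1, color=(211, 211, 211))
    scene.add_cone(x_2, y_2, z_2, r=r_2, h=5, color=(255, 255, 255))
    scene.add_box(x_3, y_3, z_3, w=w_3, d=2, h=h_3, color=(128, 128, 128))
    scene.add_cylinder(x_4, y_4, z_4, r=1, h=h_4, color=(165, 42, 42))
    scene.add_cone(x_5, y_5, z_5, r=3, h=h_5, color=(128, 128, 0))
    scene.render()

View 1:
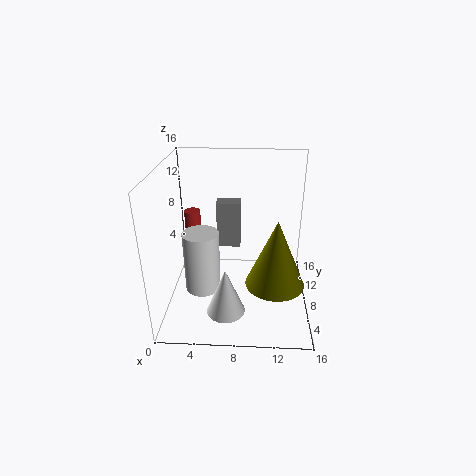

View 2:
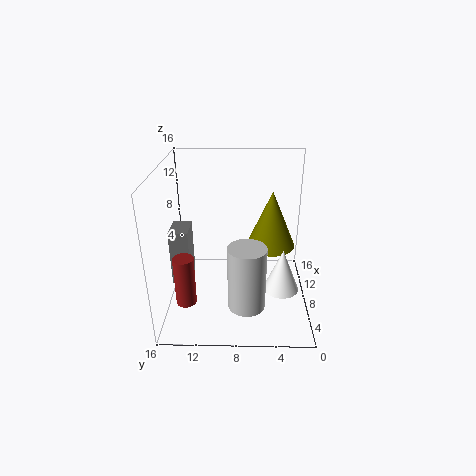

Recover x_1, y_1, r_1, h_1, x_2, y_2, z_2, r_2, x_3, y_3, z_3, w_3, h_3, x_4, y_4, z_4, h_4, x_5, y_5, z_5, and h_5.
x_1 = 4; y_1 = 7; r_1 = 2; h_1 = 7; x_2 = 7; y_2 = 3; z_2 = 2; r_2 = 2; x_3 = 5; y_3 = 13; z_3 = 4; w_3 = 3; h_3 = 6; x_4 = 2; y_4 = 13; z_4 = 4; h_4 = 5; x_5 = 12; y_5 = 4; z_5 = 5; h_5 = 7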